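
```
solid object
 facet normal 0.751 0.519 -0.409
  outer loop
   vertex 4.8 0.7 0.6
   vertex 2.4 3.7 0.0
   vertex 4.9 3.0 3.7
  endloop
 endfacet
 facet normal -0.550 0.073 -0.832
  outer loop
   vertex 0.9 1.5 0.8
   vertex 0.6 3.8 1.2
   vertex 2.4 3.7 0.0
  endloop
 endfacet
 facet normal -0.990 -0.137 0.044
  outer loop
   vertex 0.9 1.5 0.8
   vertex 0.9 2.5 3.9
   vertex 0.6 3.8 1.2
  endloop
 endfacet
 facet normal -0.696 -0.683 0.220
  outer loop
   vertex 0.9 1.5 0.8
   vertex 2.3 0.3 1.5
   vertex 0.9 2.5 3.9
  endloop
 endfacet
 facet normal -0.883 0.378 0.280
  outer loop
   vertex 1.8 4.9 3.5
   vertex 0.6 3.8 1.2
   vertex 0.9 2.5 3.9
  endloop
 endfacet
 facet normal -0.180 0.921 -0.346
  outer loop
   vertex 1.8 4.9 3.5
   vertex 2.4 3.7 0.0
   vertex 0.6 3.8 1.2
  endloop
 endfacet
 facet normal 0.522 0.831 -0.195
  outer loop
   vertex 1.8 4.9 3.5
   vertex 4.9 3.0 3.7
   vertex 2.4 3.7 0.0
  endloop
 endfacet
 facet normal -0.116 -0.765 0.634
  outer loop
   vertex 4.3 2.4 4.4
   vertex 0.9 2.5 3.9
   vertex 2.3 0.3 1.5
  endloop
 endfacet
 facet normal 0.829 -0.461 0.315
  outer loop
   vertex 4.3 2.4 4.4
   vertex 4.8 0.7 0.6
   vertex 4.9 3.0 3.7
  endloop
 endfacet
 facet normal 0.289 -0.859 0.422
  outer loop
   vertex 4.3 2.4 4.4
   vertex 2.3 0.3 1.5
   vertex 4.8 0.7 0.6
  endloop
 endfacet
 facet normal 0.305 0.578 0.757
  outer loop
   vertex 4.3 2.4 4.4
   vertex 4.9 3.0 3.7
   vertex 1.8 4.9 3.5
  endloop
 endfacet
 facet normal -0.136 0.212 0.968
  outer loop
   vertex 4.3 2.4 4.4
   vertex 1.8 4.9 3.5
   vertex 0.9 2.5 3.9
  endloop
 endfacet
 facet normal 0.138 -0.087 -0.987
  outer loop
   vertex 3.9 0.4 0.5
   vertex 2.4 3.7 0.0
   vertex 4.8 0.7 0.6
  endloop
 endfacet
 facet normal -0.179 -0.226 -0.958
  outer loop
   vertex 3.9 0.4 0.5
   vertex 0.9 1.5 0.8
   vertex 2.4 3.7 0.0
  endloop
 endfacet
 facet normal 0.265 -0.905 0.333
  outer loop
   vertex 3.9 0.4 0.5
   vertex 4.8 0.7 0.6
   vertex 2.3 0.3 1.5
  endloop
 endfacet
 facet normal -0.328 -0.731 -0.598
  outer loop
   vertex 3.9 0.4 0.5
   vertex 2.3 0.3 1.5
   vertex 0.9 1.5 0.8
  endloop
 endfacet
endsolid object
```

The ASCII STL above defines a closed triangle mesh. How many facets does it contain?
16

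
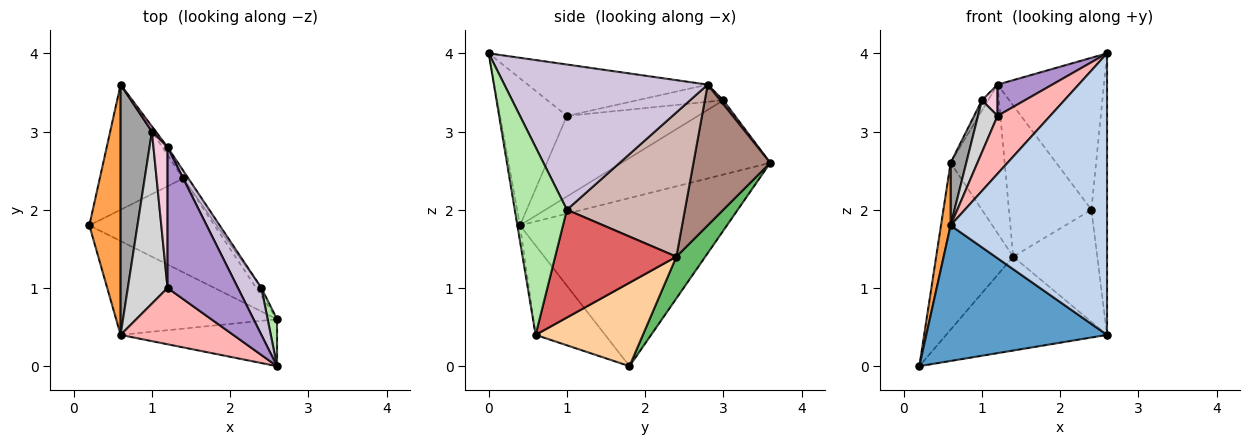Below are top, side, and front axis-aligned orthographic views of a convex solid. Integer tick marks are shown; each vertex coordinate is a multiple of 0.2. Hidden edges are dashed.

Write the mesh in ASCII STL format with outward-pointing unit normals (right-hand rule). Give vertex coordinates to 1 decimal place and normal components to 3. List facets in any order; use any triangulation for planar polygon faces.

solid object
 facet normal -0.302 -0.784 -0.543
  outer loop
   vertex 0.6 0.4 1.8
   vertex 0.2 1.8 0.0
   vertex 2.6 0.6 0.4
  endloop
 endfacet
 facet normal -0.016 -0.986 -0.164
  outer loop
   vertex 0.6 0.4 1.8
   vertex 2.6 0.6 0.4
   vertex 2.6 0.0 4.0
  endloop
 endfacet
 facet normal -0.982 -0.046 0.183
  outer loop
   vertex 0.6 0.4 1.8
   vertex 0.6 3.6 2.6
   vertex 0.2 1.8 0.0
  endloop
 endfacet
 facet normal 0.426 0.640 -0.640
  outer loop
   vertex 1.4 2.4 1.4
   vertex 2.6 0.6 0.4
   vertex 0.2 1.8 0.0
  endloop
 endfacet
 facet normal 0.287 0.766 -0.575
  outer loop
   vertex 1.4 2.4 1.4
   vertex 0.2 1.8 0.0
   vertex 0.6 3.6 2.6
  endloop
 endfacet
 facet normal 0.957 0.287 0.048
  outer loop
   vertex 2.4 1.0 2.0
   vertex 2.6 0.0 4.0
   vertex 2.6 0.6 0.4
  endloop
 endfacet
 facet normal 0.821 0.569 -0.040
  outer loop
   vertex 2.4 1.0 2.0
   vertex 2.6 0.6 0.4
   vertex 1.4 2.4 1.4
  endloop
 endfacet
 facet normal -0.673 -0.530 0.516
  outer loop
   vertex 1.2 1.0 3.2
   vertex 0.6 0.4 1.8
   vertex 2.6 0.0 4.0
  endloop
 endfacet
 facet normal -0.580 -0.177 0.795
  outer loop
   vertex 1.2 2.8 3.6
   vertex 1.2 1.0 3.2
   vertex 2.6 0.0 4.0
  endloop
 endfacet
 facet normal 0.877 0.459 0.142
  outer loop
   vertex 1.2 2.8 3.6
   vertex 2.6 0.0 4.0
   vertex 2.4 1.0 2.0
  endloop
 endfacet
 facet normal 0.817 0.575 -0.030
  outer loop
   vertex 1.2 2.8 3.6
   vertex 1.4 2.4 1.4
   vertex 0.6 3.6 2.6
  endloop
 endfacet
 facet normal 0.819 0.573 -0.030
  outer loop
   vertex 1.2 2.8 3.6
   vertex 2.4 1.0 2.0
   vertex 1.4 2.4 1.4
  endloop
 endfacet
 facet normal 0.408 0.816 0.408
  outer loop
   vertex 1.0 3.0 3.4
   vertex 1.2 2.8 3.6
   vertex 0.6 3.6 2.6
  endloop
 endfacet
 facet normal -0.766 -0.139 0.627
  outer loop
   vertex 1.0 3.0 3.4
   vertex 1.2 1.0 3.2
   vertex 1.2 2.8 3.6
  endloop
 endfacet
 facet normal -0.917 -0.097 0.386
  outer loop
   vertex 1.0 3.0 3.4
   vertex 0.6 3.6 2.6
   vertex 0.6 0.4 1.8
  endloop
 endfacet
 facet normal -0.889 -0.133 0.438
  outer loop
   vertex 1.0 3.0 3.4
   vertex 0.6 0.4 1.8
   vertex 1.2 1.0 3.2
  endloop
 endfacet
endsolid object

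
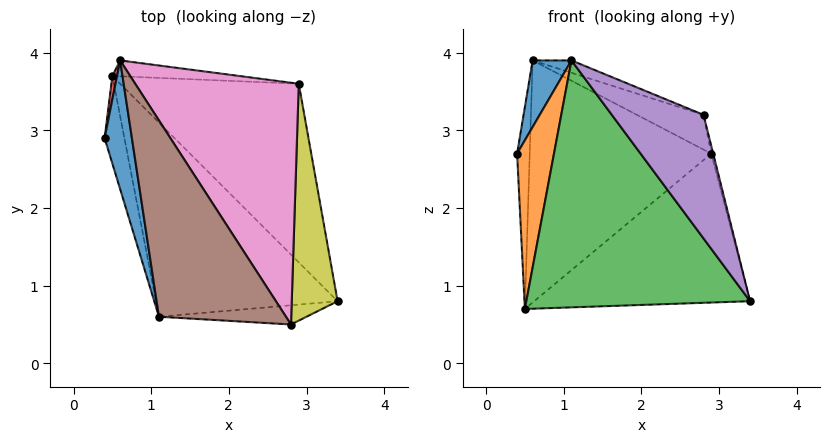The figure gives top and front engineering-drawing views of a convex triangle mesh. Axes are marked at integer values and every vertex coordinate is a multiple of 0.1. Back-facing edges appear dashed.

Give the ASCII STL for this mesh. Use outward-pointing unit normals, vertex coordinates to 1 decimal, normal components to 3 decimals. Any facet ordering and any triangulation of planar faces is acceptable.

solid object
 facet normal -0.950 -0.144 0.278
  outer loop
   vertex 0.6 3.9 3.9
   vertex 0.4 2.9 2.7
   vertex 1.1 0.6 3.9
  endloop
 endfacet
 facet normal -0.905 -0.378 -0.196
  outer loop
   vertex 0.5 3.7 0.7
   vertex 1.1 0.6 3.9
   vertex 0.4 2.9 2.7
  endloop
 endfacet
 facet normal -0.607 -0.624 -0.491
  outer loop
   vertex 0.5 3.7 0.7
   vertex 3.4 0.8 0.8
   vertex 1.1 0.6 3.9
  endloop
 endfacet
 facet normal -0.985 0.173 0.020
  outer loop
   vertex 0.5 3.7 0.7
   vertex 0.4 2.9 2.7
   vertex 0.6 3.9 3.9
  endloop
 endfacet
 facet normal -0.121 -0.981 -0.153
  outer loop
   vertex 2.8 0.5 3.2
   vertex 1.1 0.6 3.9
   vertex 3.4 0.8 0.8
  endloop
 endfacet
 facet normal 0.383 0.058 0.922
  outer loop
   vertex 2.8 0.5 3.2
   vertex 0.6 3.9 3.9
   vertex 1.1 0.6 3.9
  endloop
 endfacet
 facet normal 0.472 0.126 0.873
  outer loop
   vertex 2.9 3.6 2.7
   vertex 0.6 3.9 3.9
   vertex 2.8 0.5 3.2
  endloop
 endfacet
 facet normal 0.096 0.993 -0.065
  outer loop
   vertex 2.9 3.6 2.7
   vertex 0.5 3.7 0.7
   vertex 0.6 3.9 3.9
  endloop
 endfacet
 facet normal 0.970 0.008 0.243
  outer loop
   vertex 2.9 3.6 2.7
   vertex 2.8 0.5 3.2
   vertex 3.4 0.8 0.8
  endloop
 endfacet
 facet normal 0.555 0.533 -0.639
  outer loop
   vertex 2.9 3.6 2.7
   vertex 3.4 0.8 0.8
   vertex 0.5 3.7 0.7
  endloop
 endfacet
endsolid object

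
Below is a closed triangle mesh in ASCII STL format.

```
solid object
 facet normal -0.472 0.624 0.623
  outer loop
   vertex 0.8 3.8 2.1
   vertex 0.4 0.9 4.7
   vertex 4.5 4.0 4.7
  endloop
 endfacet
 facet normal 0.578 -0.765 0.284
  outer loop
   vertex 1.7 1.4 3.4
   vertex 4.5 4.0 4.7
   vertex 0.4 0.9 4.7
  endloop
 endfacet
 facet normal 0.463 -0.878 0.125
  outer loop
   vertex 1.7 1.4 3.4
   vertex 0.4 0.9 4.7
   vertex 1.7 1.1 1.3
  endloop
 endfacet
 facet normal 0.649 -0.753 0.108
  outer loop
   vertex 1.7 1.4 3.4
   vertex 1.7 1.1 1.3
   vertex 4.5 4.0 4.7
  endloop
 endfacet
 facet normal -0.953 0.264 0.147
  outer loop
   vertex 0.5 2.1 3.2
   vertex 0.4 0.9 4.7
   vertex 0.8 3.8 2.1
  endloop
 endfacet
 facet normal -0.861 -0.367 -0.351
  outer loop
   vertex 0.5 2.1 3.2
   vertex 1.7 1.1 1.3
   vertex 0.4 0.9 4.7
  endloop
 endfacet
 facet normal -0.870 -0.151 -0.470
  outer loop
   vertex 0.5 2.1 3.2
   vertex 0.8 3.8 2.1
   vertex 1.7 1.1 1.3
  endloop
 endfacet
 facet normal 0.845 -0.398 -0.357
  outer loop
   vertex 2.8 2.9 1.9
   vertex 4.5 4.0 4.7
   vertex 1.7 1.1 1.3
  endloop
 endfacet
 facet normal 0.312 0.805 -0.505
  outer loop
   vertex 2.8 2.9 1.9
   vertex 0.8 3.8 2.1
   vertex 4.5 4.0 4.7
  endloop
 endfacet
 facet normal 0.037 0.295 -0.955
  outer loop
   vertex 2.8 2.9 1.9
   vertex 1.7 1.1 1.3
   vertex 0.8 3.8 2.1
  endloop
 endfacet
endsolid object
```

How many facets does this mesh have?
10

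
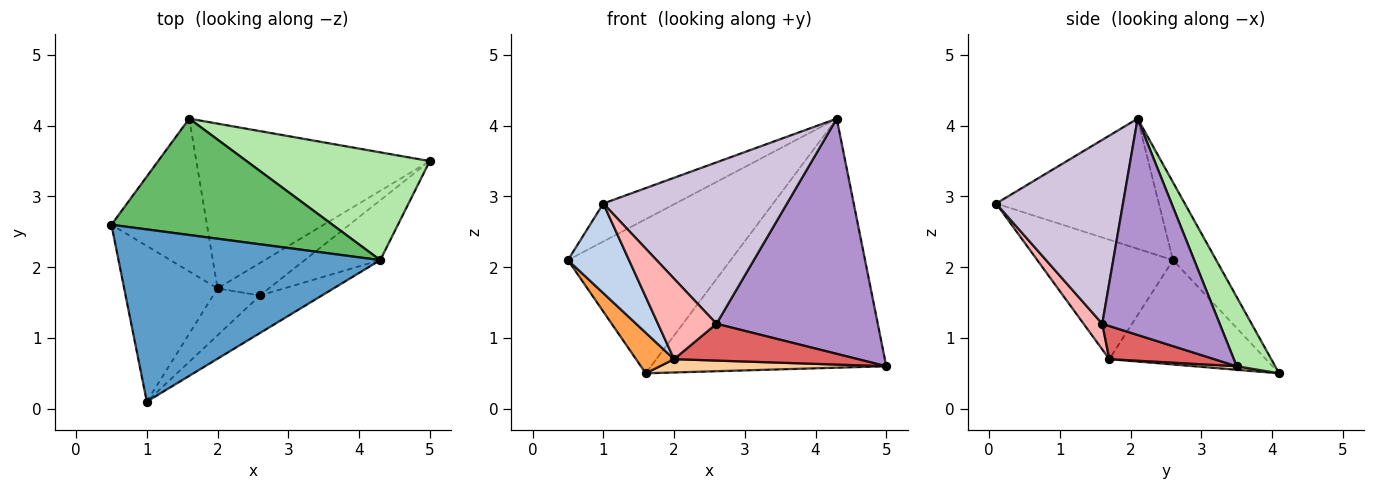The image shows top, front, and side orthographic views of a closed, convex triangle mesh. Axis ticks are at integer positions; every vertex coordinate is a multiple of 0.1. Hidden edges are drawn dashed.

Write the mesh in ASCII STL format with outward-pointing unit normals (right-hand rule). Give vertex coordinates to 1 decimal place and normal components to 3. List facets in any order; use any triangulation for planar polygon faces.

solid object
 facet normal -0.437 0.194 0.878
  outer loop
   vertex 4.3 2.1 4.1
   vertex 0.5 2.6 2.1
   vertex 1.0 0.1 2.9
  endloop
 endfacet
 facet normal -0.742 -0.334 -0.581
  outer loop
   vertex 2.0 1.7 0.7
   vertex 1.0 0.1 2.9
   vertex 0.5 2.6 2.1
  endloop
 endfacet
 facet normal -0.726 -0.176 -0.665
  outer loop
   vertex 1.6 4.1 0.5
   vertex 2.0 1.7 0.7
   vertex 0.5 2.6 2.1
  endloop
 endfacet
 facet normal 0.015 -0.081 -0.997
  outer loop
   vertex 1.6 4.1 0.5
   vertex 5.0 3.5 0.6
   vertex 2.0 1.7 0.7
  endloop
 endfacet
 facet normal -0.207 0.781 0.589
  outer loop
   vertex 1.6 4.1 0.5
   vertex 0.5 2.6 2.1
   vertex 4.3 2.1 4.1
  endloop
 endfacet
 facet normal 0.149 0.908 0.393
  outer loop
   vertex 1.6 4.1 0.5
   vertex 4.3 2.1 4.1
   vertex 5.0 3.5 0.6
  endloop
 endfacet
 facet normal 0.393 -0.689 -0.609
  outer loop
   vertex 2.6 1.6 1.2
   vertex 2.0 1.7 0.7
   vertex 5.0 3.5 0.6
  endloop
 endfacet
 facet normal 0.265 -0.833 -0.485
  outer loop
   vertex 2.6 1.6 1.2
   vertex 1.0 0.1 2.9
   vertex 2.0 1.7 0.7
  endloop
 endfacet
 facet normal 0.577 -0.792 -0.201
  outer loop
   vertex 2.6 1.6 1.2
   vertex 5.0 3.5 0.6
   vertex 4.3 2.1 4.1
  endloop
 endfacet
 facet normal 0.558 -0.808 -0.188
  outer loop
   vertex 2.6 1.6 1.2
   vertex 4.3 2.1 4.1
   vertex 1.0 0.1 2.9
  endloop
 endfacet
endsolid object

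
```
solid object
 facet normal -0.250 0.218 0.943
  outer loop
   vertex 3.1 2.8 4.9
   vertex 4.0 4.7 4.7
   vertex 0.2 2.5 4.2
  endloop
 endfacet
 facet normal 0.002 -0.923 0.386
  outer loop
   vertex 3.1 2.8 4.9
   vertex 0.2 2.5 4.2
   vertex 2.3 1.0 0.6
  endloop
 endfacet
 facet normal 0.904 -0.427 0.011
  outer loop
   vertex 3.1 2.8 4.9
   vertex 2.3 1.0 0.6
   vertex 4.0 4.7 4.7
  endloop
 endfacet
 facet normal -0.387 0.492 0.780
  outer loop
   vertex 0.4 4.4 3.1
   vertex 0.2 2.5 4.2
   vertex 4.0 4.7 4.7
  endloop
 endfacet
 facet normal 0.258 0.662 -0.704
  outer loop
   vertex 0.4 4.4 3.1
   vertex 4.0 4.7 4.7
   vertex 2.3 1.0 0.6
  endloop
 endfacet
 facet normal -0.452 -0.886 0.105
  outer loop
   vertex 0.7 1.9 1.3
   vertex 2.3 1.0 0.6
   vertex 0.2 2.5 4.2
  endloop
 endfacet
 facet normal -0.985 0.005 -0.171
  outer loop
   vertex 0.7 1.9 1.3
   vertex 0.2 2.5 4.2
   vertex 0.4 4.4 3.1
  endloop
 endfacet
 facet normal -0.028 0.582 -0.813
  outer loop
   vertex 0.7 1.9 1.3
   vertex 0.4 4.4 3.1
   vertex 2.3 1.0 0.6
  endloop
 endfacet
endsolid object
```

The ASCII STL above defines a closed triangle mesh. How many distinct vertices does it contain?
6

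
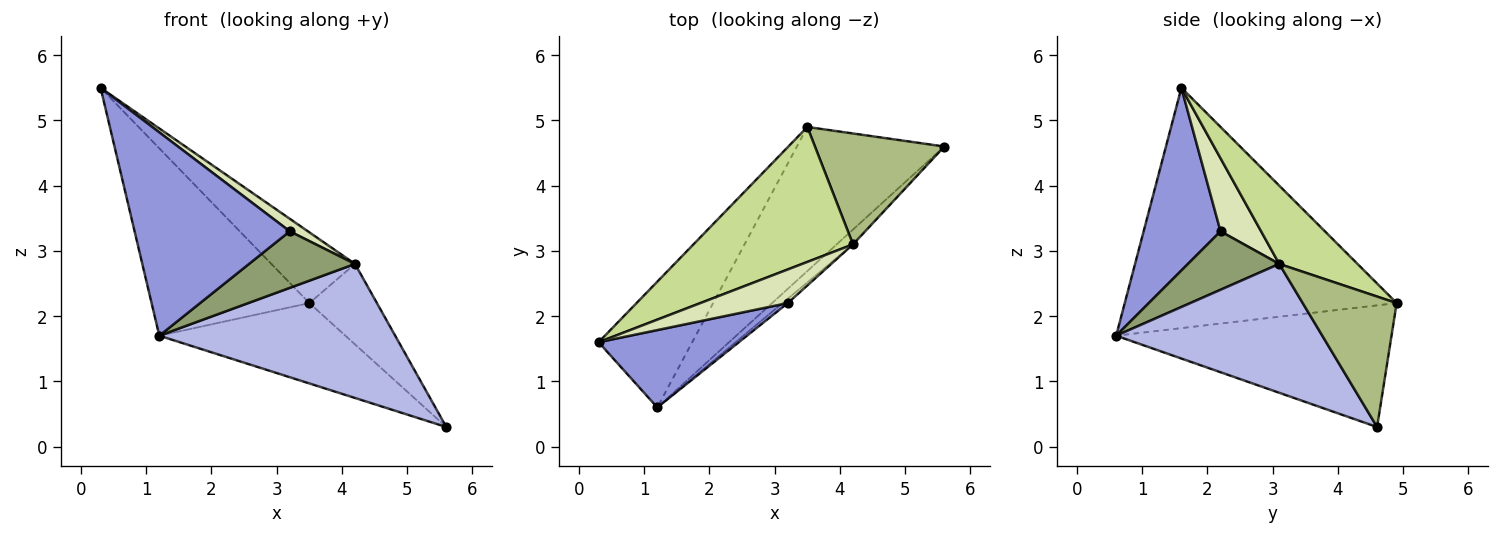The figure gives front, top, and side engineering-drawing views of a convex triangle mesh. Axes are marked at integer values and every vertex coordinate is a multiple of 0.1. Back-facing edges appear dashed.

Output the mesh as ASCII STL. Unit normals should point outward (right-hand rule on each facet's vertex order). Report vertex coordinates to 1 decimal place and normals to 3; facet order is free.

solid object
 facet normal -0.820 0.476 -0.319
  outer loop
   vertex 3.5 4.9 2.2
   vertex 1.2 0.6 1.7
   vertex 0.3 1.6 5.5
  endloop
 endfacet
 facet normal -0.585 0.395 -0.709
  outer loop
   vertex 3.5 4.9 2.2
   vertex 5.6 4.6 0.3
   vertex 1.2 0.6 1.7
  endloop
 endfacet
 facet normal 0.420 -0.848 0.323
  outer loop
   vertex 3.2 2.2 3.3
   vertex 0.3 1.6 5.5
   vertex 1.2 0.6 1.7
  endloop
 endfacet
 facet normal 0.656 -0.750 -0.083
  outer loop
   vertex 4.2 3.1 2.8
   vertex 1.2 0.6 1.7
   vertex 5.6 4.6 0.3
  endloop
 endfacet
 facet normal 0.652 -0.756 -0.058
  outer loop
   vertex 4.2 3.1 2.8
   vertex 3.2 2.2 3.3
   vertex 1.2 0.6 1.7
  endloop
 endfacet
 facet normal 0.632 0.455 0.627
  outer loop
   vertex 4.2 3.1 2.8
   vertex 5.6 4.6 0.3
   vertex 3.5 4.9 2.2
  endloop
 endfacet
 facet normal 0.399 0.426 0.812
  outer loop
   vertex 4.2 3.1 2.8
   vertex 3.5 4.9 2.2
   vertex 0.3 1.6 5.5
  endloop
 endfacet
 facet normal 0.617 -0.275 0.738
  outer loop
   vertex 4.2 3.1 2.8
   vertex 0.3 1.6 5.5
   vertex 3.2 2.2 3.3
  endloop
 endfacet
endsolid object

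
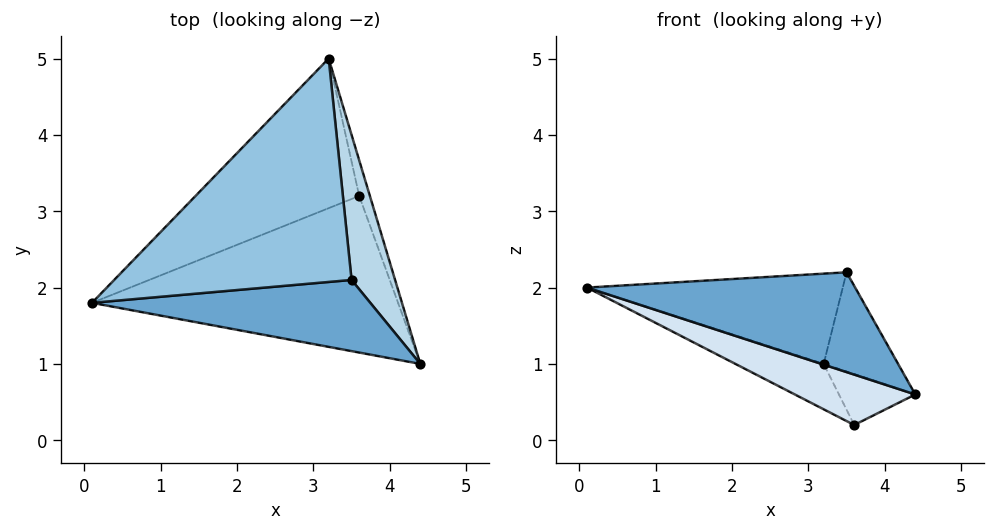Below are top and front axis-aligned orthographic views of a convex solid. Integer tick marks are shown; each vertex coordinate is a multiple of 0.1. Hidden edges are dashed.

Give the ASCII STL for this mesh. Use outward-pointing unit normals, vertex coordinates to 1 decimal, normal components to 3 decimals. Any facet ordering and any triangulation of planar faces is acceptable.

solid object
 facet normal 0.038 -0.813 0.580
  outer loop
   vertex 3.5 2.1 2.2
   vertex 0.1 1.8 2.0
   vertex 4.4 1.0 0.6
  endloop
 endfacet
 facet normal -0.087 0.373 0.924
  outer loop
   vertex 3.5 2.1 2.2
   vertex 3.2 5.0 1.0
   vertex 0.1 1.8 2.0
  endloop
 endfacet
 facet normal 0.907 0.237 0.347
  outer loop
   vertex 3.5 2.1 2.2
   vertex 4.4 1.0 0.6
   vertex 3.2 5.0 1.0
  endloop
 endfacet
 facet normal -0.344 -0.288 -0.894
  outer loop
   vertex 3.6 3.2 0.2
   vertex 4.4 1.0 0.6
   vertex 0.1 1.8 2.0
  endloop
 endfacet
 facet normal -0.520 0.248 -0.818
  outer loop
   vertex 3.6 3.2 0.2
   vertex 0.1 1.8 2.0
   vertex 3.2 5.0 1.0
  endloop
 endfacet
 facet normal 0.930 0.300 -0.210
  outer loop
   vertex 3.6 3.2 0.2
   vertex 3.2 5.0 1.0
   vertex 4.4 1.0 0.6
  endloop
 endfacet
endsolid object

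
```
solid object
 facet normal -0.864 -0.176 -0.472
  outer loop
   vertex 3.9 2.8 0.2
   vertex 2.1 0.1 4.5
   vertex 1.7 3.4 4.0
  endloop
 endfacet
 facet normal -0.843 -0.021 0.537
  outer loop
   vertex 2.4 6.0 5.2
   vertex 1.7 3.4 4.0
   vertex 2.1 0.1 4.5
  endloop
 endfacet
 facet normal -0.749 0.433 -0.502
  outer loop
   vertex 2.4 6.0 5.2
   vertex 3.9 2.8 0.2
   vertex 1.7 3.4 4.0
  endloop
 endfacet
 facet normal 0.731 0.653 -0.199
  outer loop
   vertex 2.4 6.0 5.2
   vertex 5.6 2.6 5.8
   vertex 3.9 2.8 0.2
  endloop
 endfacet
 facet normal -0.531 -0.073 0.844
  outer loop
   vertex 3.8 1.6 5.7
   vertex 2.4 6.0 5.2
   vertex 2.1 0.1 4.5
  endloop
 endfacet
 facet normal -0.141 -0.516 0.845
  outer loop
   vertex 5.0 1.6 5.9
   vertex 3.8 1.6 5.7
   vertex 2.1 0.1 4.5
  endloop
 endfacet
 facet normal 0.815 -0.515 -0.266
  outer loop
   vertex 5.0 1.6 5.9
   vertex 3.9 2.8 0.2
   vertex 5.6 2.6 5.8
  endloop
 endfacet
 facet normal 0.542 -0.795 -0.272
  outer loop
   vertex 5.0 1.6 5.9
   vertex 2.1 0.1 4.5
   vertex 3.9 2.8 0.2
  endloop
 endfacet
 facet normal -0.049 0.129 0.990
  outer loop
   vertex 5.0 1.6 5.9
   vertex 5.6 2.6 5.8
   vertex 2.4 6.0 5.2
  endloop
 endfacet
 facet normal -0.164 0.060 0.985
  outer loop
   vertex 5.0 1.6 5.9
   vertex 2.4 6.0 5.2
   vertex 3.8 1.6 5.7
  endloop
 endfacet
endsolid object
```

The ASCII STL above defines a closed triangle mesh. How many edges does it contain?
15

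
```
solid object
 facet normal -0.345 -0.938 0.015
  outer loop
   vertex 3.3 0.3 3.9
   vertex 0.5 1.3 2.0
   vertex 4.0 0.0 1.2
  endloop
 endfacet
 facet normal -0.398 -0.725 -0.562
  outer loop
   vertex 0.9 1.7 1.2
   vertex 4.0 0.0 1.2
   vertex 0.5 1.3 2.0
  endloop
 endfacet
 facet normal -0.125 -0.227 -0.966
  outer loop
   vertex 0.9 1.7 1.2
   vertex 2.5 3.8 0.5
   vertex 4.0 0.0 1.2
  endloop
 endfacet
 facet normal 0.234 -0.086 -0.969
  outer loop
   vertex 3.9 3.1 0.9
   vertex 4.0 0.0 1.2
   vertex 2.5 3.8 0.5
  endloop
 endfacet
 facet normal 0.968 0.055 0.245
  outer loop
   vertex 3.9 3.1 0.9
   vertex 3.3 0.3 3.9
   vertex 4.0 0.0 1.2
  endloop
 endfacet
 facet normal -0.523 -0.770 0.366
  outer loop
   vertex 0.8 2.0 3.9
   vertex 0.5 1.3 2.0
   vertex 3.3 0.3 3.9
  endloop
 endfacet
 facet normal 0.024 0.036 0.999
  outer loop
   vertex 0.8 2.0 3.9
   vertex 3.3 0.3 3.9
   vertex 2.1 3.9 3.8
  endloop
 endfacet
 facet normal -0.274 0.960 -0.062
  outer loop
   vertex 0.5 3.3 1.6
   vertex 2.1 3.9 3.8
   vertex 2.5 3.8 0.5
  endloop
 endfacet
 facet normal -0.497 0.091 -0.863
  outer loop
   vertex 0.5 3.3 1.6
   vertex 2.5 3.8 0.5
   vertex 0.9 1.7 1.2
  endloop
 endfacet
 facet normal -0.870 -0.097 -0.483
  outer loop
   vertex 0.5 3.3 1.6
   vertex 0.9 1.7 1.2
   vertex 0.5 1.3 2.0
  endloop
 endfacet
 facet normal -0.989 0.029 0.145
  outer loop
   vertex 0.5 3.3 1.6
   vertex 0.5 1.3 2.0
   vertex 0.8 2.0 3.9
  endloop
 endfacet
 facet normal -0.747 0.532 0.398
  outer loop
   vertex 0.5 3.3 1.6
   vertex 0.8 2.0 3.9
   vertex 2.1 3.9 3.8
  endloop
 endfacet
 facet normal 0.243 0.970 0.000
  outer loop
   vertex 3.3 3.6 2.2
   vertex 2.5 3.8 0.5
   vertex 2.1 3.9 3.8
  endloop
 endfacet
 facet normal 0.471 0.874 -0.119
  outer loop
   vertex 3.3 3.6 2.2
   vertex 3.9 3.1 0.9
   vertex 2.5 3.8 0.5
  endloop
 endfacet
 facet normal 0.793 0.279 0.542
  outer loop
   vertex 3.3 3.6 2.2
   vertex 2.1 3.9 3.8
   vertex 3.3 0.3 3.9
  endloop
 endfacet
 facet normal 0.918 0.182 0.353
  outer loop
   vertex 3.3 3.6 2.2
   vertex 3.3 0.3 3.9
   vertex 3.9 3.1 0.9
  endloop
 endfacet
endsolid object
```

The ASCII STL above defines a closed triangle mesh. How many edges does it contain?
24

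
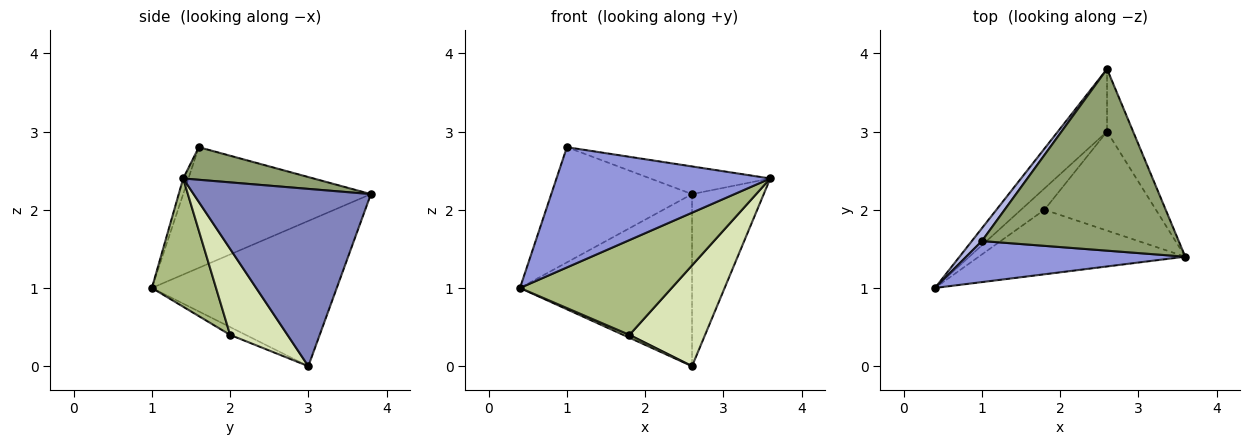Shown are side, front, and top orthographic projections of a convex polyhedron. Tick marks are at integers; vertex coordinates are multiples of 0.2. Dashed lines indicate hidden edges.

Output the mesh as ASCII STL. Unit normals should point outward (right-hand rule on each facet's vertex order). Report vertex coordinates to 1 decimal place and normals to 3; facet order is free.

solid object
 facet normal -0.711 0.661 -0.240
  outer loop
   vertex 2.6 3.0 0.0
   vertex 0.4 1.0 1.0
   vertex 2.6 3.8 2.2
  endloop
 endfacet
 facet normal 0.919 0.371 -0.135
  outer loop
   vertex 2.6 3.0 0.0
   vertex 2.6 3.8 2.2
   vertex 3.6 1.4 2.4
  endloop
 endfacet
 facet normal -0.023 -0.946 0.323
  outer loop
   vertex 1.0 1.6 2.8
   vertex 0.4 1.0 1.0
   vertex 3.6 1.4 2.4
  endloop
 endfacet
 facet normal -0.798 0.599 0.067
  outer loop
   vertex 1.0 1.6 2.8
   vertex 2.6 3.8 2.2
   vertex 0.4 1.0 1.0
  endloop
 endfacet
 facet normal 0.162 0.149 0.976
  outer loop
   vertex 1.0 1.6 2.8
   vertex 3.6 1.4 2.4
   vertex 2.6 3.8 2.2
  endloop
 endfacet
 facet normal 0.330 -0.780 -0.531
  outer loop
   vertex 1.8 2.0 0.4
   vertex 3.6 1.4 2.4
   vertex 0.4 1.0 1.0
  endloop
 endfacet
 facet normal -0.314 -0.125 -0.941
  outer loop
   vertex 1.8 2.0 0.4
   vertex 0.4 1.0 1.0
   vertex 2.6 3.0 0.0
  endloop
 endfacet
 facet normal 0.476 -0.627 -0.616
  outer loop
   vertex 1.8 2.0 0.4
   vertex 2.6 3.0 0.0
   vertex 3.6 1.4 2.4
  endloop
 endfacet
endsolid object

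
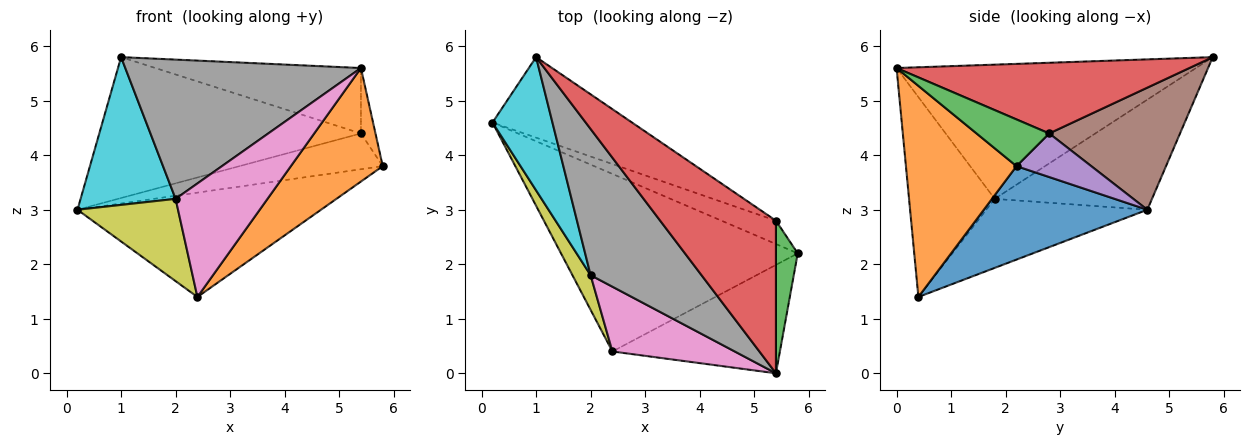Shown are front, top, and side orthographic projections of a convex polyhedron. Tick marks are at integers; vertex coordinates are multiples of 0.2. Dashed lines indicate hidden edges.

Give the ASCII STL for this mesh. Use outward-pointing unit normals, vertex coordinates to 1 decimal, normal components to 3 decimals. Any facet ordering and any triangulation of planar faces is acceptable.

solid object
 facet normal 0.322 0.480 -0.816
  outer loop
   vertex 2.4 0.4 1.4
   vertex 0.2 4.6 3.0
   vertex 5.8 2.2 3.8
  endloop
 endfacet
 facet normal 0.657 -0.546 -0.521
  outer loop
   vertex 5.4 0.0 5.6
   vertex 2.4 0.4 1.4
   vertex 5.8 2.2 3.8
  endloop
 endfacet
 facet normal 0.892 0.178 0.416
  outer loop
   vertex 5.4 2.8 4.4
   vertex 5.4 0.0 5.6
   vertex 5.8 2.2 3.8
  endloop
 endfacet
 facet normal 0.489 0.344 0.802
  outer loop
   vertex 5.4 2.8 4.4
   vertex 1.0 5.8 5.8
   vertex 5.4 0.0 5.6
  endloop
 endfacet
 facet normal 0.400 0.768 -0.501
  outer loop
   vertex 5.4 2.8 4.4
   vertex 5.8 2.2 3.8
   vertex 0.2 4.6 3.0
  endloop
 endfacet
 facet normal 0.398 0.796 -0.455
  outer loop
   vertex 5.4 2.8 4.4
   vertex 0.2 4.6 3.0
   vertex 1.0 5.8 5.8
  endloop
 endfacet
 facet normal -0.629 -0.675 0.385
  outer loop
   vertex 2.0 1.8 3.2
   vertex 2.4 0.4 1.4
   vertex 5.4 0.0 5.6
  endloop
 endfacet
 facet normal -0.659 -0.519 0.545
  outer loop
   vertex 2.0 1.8 3.2
   vertex 5.4 0.0 5.6
   vertex 1.0 5.8 5.8
  endloop
 endfacet
 facet normal -0.828 -0.517 0.218
  outer loop
   vertex 2.0 1.8 3.2
   vertex 0.2 4.6 3.0
   vertex 2.4 0.4 1.4
  endloop
 endfacet
 facet normal -0.776 -0.469 0.422
  outer loop
   vertex 2.0 1.8 3.2
   vertex 1.0 5.8 5.8
   vertex 0.2 4.6 3.0
  endloop
 endfacet
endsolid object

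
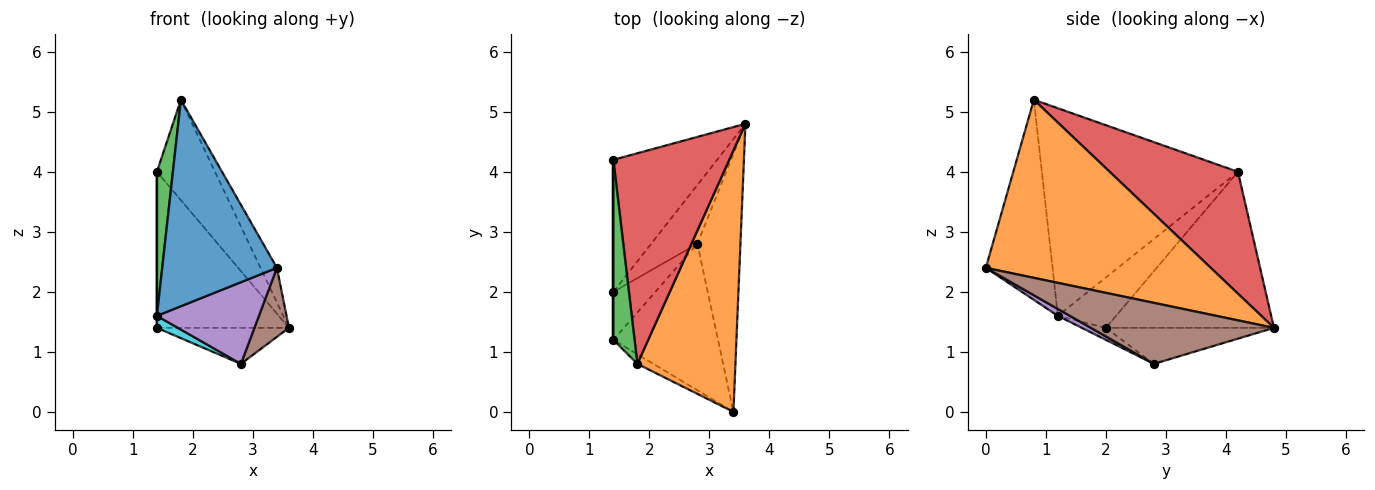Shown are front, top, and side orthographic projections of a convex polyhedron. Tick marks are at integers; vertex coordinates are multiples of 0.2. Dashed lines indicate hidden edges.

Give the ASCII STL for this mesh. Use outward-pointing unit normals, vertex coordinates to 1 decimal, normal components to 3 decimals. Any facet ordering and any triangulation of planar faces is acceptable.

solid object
 facet normal -0.502 -0.864 -0.040
  outer loop
   vertex 1.8 0.8 5.2
   vertex 1.4 1.2 1.6
   vertex 3.4 0.0 2.4
  endloop
 endfacet
 facet normal 0.874 0.064 0.481
  outer loop
   vertex 1.8 0.8 5.2
   vertex 3.4 0.0 2.4
   vertex 3.6 4.8 1.4
  endloop
 endfacet
 facet normal -0.992 -0.081 0.101
  outer loop
   vertex 1.4 4.2 4.0
   vertex 1.4 1.2 1.6
   vertex 1.8 0.8 5.2
  endloop
 endfacet
 facet normal 0.689 0.312 0.655
  outer loop
   vertex 1.4 4.2 4.0
   vertex 1.8 0.8 5.2
   vertex 3.6 4.8 1.4
  endloop
 endfacet
 facet normal 0.057 -0.486 -0.872
  outer loop
   vertex 2.8 2.8 0.8
   vertex 3.4 0.0 2.4
   vertex 1.4 1.2 1.6
  endloop
 endfacet
 facet normal 0.808 -0.152 -0.569
  outer loop
   vertex 2.8 2.8 0.8
   vertex 3.6 4.8 1.4
   vertex 3.4 0.0 2.4
  endloop
 endfacet
 facet normal -0.697 0.548 -0.463
  outer loop
   vertex 1.4 2.0 1.4
   vertex 1.4 4.2 4.0
   vertex 3.6 4.8 1.4
  endloop
 endfacet
 facet normal -0.553 0.434 -0.711
  outer loop
   vertex 1.4 2.0 1.4
   vertex 3.6 4.8 1.4
   vertex 2.8 2.8 0.8
  endloop
 endfacet
 facet normal -1.000 0.000 0.000
  outer loop
   vertex 1.4 2.0 1.4
   vertex 1.4 1.2 1.6
   vertex 1.4 4.2 4.0
  endloop
 endfacet
 facet normal -0.267 -0.234 -0.935
  outer loop
   vertex 1.4 2.0 1.4
   vertex 2.8 2.8 0.8
   vertex 1.4 1.2 1.6
  endloop
 endfacet
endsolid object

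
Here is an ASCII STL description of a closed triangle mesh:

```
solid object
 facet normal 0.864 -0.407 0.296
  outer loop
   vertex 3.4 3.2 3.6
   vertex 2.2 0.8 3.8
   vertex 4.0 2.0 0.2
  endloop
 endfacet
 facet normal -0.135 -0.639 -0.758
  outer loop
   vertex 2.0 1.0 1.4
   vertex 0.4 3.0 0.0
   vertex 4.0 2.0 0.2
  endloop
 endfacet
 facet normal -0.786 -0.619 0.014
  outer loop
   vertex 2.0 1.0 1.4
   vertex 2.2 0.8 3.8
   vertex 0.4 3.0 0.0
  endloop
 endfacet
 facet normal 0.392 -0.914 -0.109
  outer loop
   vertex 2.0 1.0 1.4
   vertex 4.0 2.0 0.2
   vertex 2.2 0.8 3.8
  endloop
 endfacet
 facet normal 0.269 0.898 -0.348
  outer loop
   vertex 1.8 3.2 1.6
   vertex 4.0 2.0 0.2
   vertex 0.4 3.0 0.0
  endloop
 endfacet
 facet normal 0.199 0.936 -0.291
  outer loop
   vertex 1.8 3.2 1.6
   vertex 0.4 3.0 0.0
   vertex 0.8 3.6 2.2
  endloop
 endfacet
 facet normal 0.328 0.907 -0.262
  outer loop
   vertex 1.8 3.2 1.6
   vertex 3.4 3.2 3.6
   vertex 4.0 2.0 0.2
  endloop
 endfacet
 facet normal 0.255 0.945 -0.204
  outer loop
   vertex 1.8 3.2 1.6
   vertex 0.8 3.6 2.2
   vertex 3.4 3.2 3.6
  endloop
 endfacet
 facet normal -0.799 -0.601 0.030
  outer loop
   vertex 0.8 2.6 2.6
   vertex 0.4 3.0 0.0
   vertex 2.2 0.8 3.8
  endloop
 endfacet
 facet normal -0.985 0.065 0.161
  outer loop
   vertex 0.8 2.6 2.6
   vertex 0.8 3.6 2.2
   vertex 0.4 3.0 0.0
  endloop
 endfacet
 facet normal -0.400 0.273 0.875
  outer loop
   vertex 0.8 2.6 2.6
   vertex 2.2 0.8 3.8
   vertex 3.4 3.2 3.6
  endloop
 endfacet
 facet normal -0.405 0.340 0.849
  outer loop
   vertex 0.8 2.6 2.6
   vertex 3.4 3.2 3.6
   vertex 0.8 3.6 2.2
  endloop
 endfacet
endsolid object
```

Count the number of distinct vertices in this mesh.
8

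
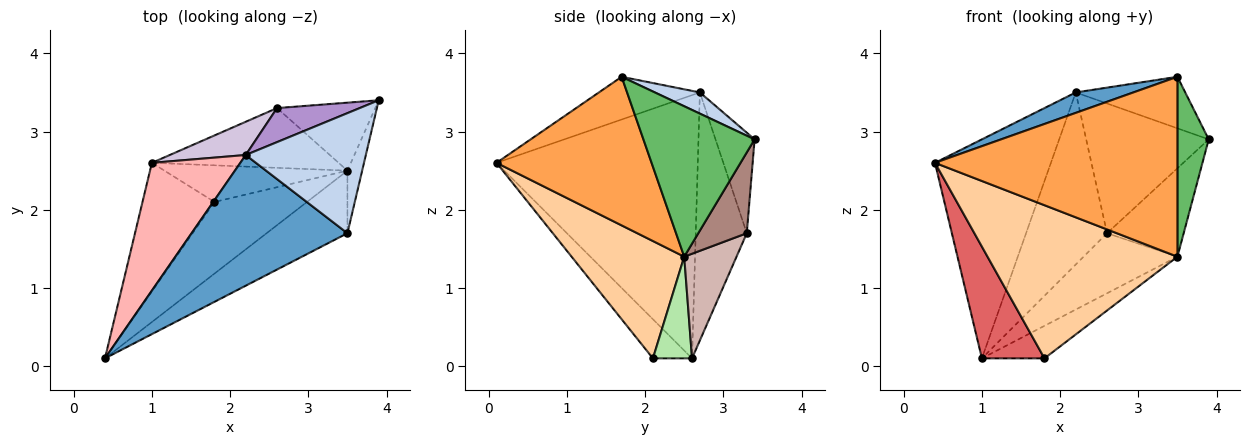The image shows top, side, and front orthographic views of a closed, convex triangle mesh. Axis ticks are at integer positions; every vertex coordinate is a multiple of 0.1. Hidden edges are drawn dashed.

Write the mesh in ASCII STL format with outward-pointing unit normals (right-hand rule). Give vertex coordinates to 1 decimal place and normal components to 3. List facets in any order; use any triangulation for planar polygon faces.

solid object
 facet normal -0.261 -0.149 0.954
  outer loop
   vertex 2.2 2.7 3.5
   vertex 0.4 0.1 2.6
   vertex 3.5 1.7 3.7
  endloop
 endfacet
 facet normal 0.160 0.389 0.907
  outer loop
   vertex 2.2 2.7 3.5
   vertex 3.5 1.7 3.7
   vertex 3.9 3.4 2.9
  endloop
 endfacet
 facet normal 0.517 -0.808 -0.281
  outer loop
   vertex 3.5 2.5 1.4
   vertex 3.5 1.7 3.7
   vertex 0.4 0.1 2.6
  endloop
 endfacet
 facet normal 0.473 -0.798 -0.373
  outer loop
   vertex 3.5 2.5 1.4
   vertex 0.4 0.1 2.6
   vertex 1.8 2.1 0.1
  endloop
 endfacet
 facet normal 0.958 -0.270 -0.094
  outer loop
   vertex 3.5 2.5 1.4
   vertex 3.9 3.4 2.9
   vertex 3.5 1.7 3.7
  endloop
 endfacet
 facet normal 0.383 0.614 -0.690
  outer loop
   vertex 1.0 2.6 0.1
   vertex 3.5 2.5 1.4
   vertex 1.8 2.1 0.1
  endloop
 endfacet
 facet normal -0.379 -0.607 -0.698
  outer loop
   vertex 1.0 2.6 0.1
   vertex 1.8 2.1 0.1
   vertex 0.4 0.1 2.6
  endloop
 endfacet
 facet normal -0.832 0.479 0.280
  outer loop
   vertex 1.0 2.6 0.1
   vertex 0.4 0.1 2.6
   vertex 2.2 2.7 3.5
  endloop
 endfacet
 facet normal -0.295 0.924 0.243
  outer loop
   vertex 2.6 3.3 1.7
   vertex 2.2 2.7 3.5
   vertex 3.9 3.4 2.9
  endloop
 endfacet
 facet normal -0.526 0.835 0.161
  outer loop
   vertex 2.6 3.3 1.7
   vertex 1.0 2.6 0.1
   vertex 2.2 2.7 3.5
  endloop
 endfacet
 facet normal 0.448 0.709 -0.545
  outer loop
   vertex 2.6 3.3 1.7
   vertex 3.9 3.4 2.9
   vertex 3.5 2.5 1.4
  endloop
 endfacet
 facet normal 0.367 0.659 -0.656
  outer loop
   vertex 2.6 3.3 1.7
   vertex 3.5 2.5 1.4
   vertex 1.0 2.6 0.1
  endloop
 endfacet
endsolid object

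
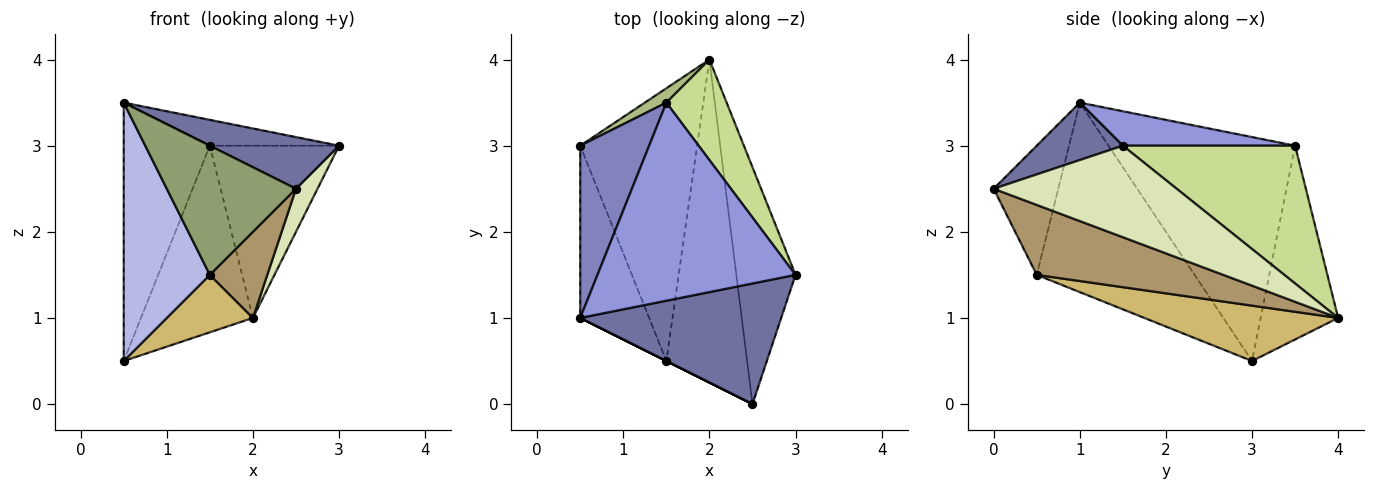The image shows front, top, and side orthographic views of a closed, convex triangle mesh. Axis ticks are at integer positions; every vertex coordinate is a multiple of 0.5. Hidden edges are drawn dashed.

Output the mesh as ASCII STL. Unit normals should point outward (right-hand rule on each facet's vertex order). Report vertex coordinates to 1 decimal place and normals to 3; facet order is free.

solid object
 facet normal 0.254 -0.381 0.889
  outer loop
   vertex 2.5 0.0 2.5
   vertex 3.0 1.5 3.0
   vertex 0.5 1.0 3.5
  endloop
 endfacet
 facet normal -0.874 0.404 0.269
  outer loop
   vertex 1.5 3.5 3.0
   vertex 0.5 3.0 0.5
   vertex 0.5 1.0 3.5
  endloop
 endfacet
 facet normal 0.170 0.127 0.977
  outer loop
   vertex 1.5 3.5 3.0
   vertex 0.5 1.0 3.5
   vertex 3.0 1.5 3.0
  endloop
 endfacet
 facet normal -0.836 -0.456 -0.304
  outer loop
   vertex 1.5 0.5 1.5
   vertex 0.5 1.0 3.5
   vertex 0.5 3.0 0.5
  endloop
 endfacet
 facet normal -0.447 -0.894 0.000
  outer loop
   vertex 1.5 0.5 1.5
   vertex 2.5 0.0 2.5
   vertex 0.5 1.0 3.5
  endloop
 endfacet
 facet normal -0.568 0.821 0.063
  outer loop
   vertex 2.0 4.0 1.0
   vertex 0.5 3.0 0.5
   vertex 1.5 3.5 3.0
  endloop
 endfacet
 facet normal 0.755 0.566 0.330
  outer loop
   vertex 2.0 4.0 1.0
   vertex 1.5 3.5 3.0
   vertex 3.0 1.5 3.0
  endloop
 endfacet
 facet normal 0.836 -0.098 -0.541
  outer loop
   vertex 2.0 4.0 1.0
   vertex 3.0 1.5 3.0
   vertex 2.5 0.0 2.5
  endloop
 endfacet
 facet normal 0.642 -0.198 -0.741
  outer loop
   vertex 2.0 4.0 1.0
   vertex 2.5 0.0 2.5
   vertex 1.5 0.5 1.5
  endloop
 endfacet
 facet normal 0.421 -0.187 -0.888
  outer loop
   vertex 2.0 4.0 1.0
   vertex 1.5 0.5 1.5
   vertex 0.5 3.0 0.5
  endloop
 endfacet
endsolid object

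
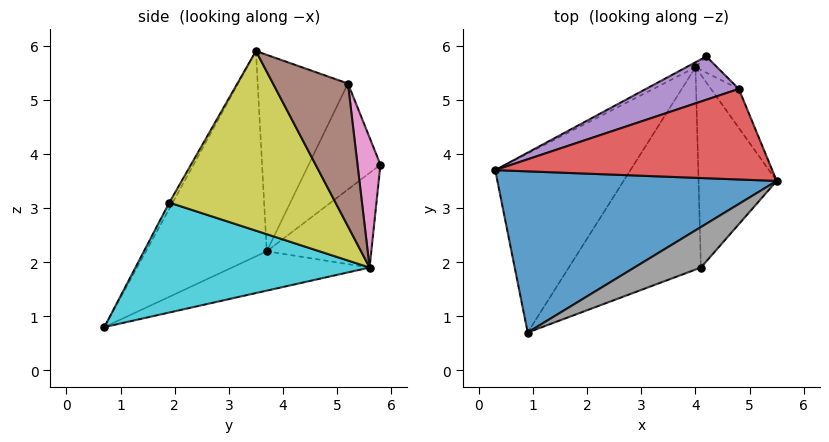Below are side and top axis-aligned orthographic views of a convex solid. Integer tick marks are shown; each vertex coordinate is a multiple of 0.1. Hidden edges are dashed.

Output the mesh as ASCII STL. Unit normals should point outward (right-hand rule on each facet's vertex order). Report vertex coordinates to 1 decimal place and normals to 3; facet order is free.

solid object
 facet normal -0.531 -0.443 0.722
  outer loop
   vertex 0.9 0.7 0.8
   vertex 5.5 3.5 5.9
   vertex 0.3 3.7 2.2
  endloop
 endfacet
 facet normal -0.260 0.365 -0.894
  outer loop
   vertex 4.0 5.6 1.9
   vertex 0.9 0.7 0.8
   vertex 0.3 3.7 2.2
  endloop
 endfacet
 facet normal -0.459 0.887 -0.045
  outer loop
   vertex 4.0 5.6 1.9
   vertex 0.3 3.7 2.2
   vertex 4.2 5.8 3.8
  endloop
 endfacet
 facet normal -0.578 0.050 0.815
  outer loop
   vertex 4.8 5.2 5.3
   vertex 0.3 3.7 2.2
   vertex 5.5 3.5 5.9
  endloop
 endfacet
 facet normal -0.561 0.667 0.491
  outer loop
   vertex 4.8 5.2 5.3
   vertex 4.2 5.8 3.8
   vertex 0.3 3.7 2.2
  endloop
 endfacet
 facet normal 0.930 0.319 -0.181
  outer loop
   vertex 4.8 5.2 5.3
   vertex 5.5 3.5 5.9
   vertex 4.0 5.6 1.9
  endloop
 endfacet
 facet normal 0.855 0.499 -0.142
  outer loop
   vertex 4.8 5.2 5.3
   vertex 4.0 5.6 1.9
   vertex 4.2 5.8 3.8
  endloop
 endfacet
 facet normal -0.048 -0.857 0.513
  outer loop
   vertex 4.1 1.9 3.1
   vertex 5.5 3.5 5.9
   vertex 0.9 0.7 0.8
  endloop
 endfacet
 facet normal 0.912 -0.104 -0.397
  outer loop
   vertex 4.1 1.9 3.1
   vertex 4.0 5.6 1.9
   vertex 5.5 3.5 5.9
  endloop
 endfacet
 facet normal 0.623 -0.226 -0.749
  outer loop
   vertex 4.1 1.9 3.1
   vertex 0.9 0.7 0.8
   vertex 4.0 5.6 1.9
  endloop
 endfacet
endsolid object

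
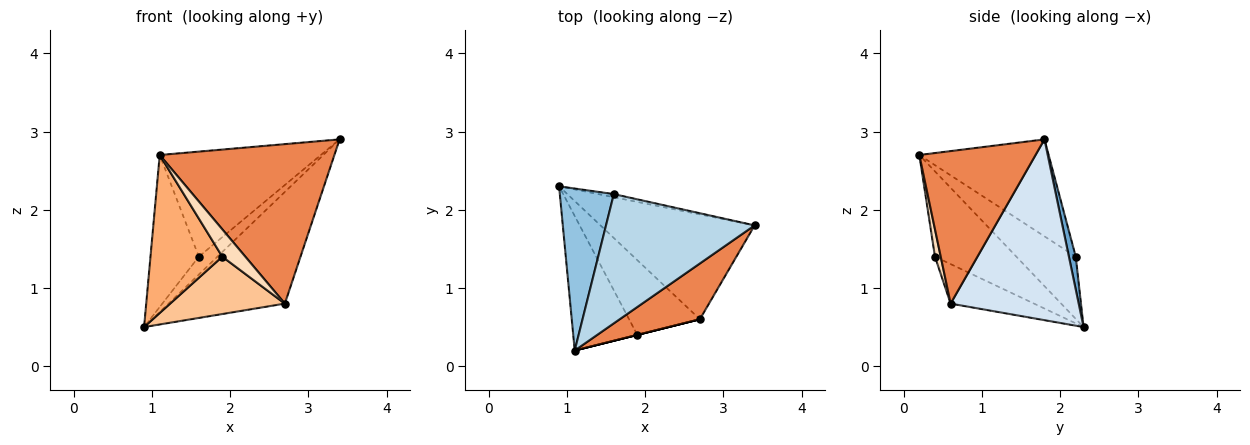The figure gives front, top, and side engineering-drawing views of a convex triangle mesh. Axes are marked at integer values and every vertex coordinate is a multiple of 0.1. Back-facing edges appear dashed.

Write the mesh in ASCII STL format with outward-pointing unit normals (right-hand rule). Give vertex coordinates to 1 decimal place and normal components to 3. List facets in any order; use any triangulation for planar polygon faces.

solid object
 facet normal 0.341 0.926 -0.162
  outer loop
   vertex 1.6 2.2 1.4
   vertex 3.4 1.8 2.9
   vertex 0.9 2.3 0.5
  endloop
 endfacet
 facet normal -0.643 0.524 0.558
  outer loop
   vertex 1.6 2.2 1.4
   vertex 0.9 2.3 0.5
   vertex 1.1 0.2 2.7
  endloop
 endfacet
 facet normal -0.452 0.563 0.692
  outer loop
   vertex 1.6 2.2 1.4
   vertex 1.1 0.2 2.7
   vertex 3.4 1.8 2.9
  endloop
 endfacet
 facet normal 0.626 0.569 -0.534
  outer loop
   vertex 2.7 0.6 0.8
   vertex 0.9 2.3 0.5
   vertex 3.4 1.8 2.9
  endloop
 endfacet
 facet normal 0.532 -0.799 0.280
  outer loop
   vertex 2.7 0.6 0.8
   vertex 3.4 1.8 2.9
   vertex 1.1 0.2 2.7
  endloop
 endfacet
 facet normal -0.653 -0.576 -0.491
  outer loop
   vertex 1.9 0.4 1.4
   vertex 1.1 0.2 2.7
   vertex 0.9 2.3 0.5
  endloop
 endfacet
 facet normal -0.405 -0.557 -0.725
  outer loop
   vertex 1.9 0.4 1.4
   vertex 0.9 2.3 0.5
   vertex 2.7 0.6 0.8
  endloop
 endfacet
 facet normal 0.243 -0.970 0.000
  outer loop
   vertex 1.9 0.4 1.4
   vertex 2.7 0.6 0.8
   vertex 1.1 0.2 2.7
  endloop
 endfacet
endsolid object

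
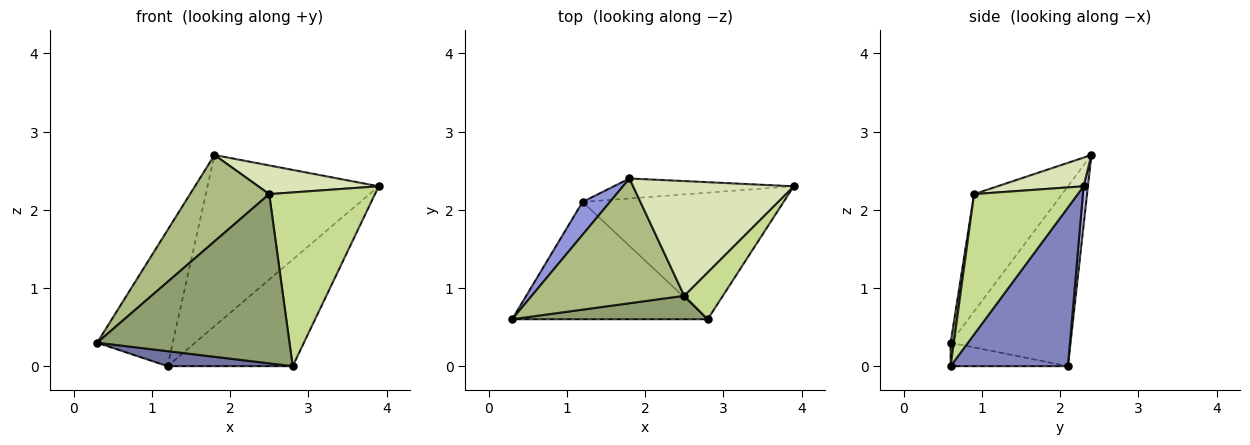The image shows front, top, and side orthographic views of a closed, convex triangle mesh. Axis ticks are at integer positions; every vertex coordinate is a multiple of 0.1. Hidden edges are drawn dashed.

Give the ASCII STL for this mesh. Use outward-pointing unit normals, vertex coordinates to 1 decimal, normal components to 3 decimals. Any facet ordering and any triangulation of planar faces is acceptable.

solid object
 facet normal -0.118 -0.126 -0.985
  outer loop
   vertex 1.2 2.1 0.0
   vertex 2.8 0.6 0.0
   vertex 0.3 0.6 0.3
  endloop
 endfacet
 facet normal 0.517 0.551 -0.655
  outer loop
   vertex 1.2 2.1 0.0
   vertex 3.9 2.3 2.3
   vertex 2.8 0.6 0.0
  endloop
 endfacet
 facet normal -0.839 0.529 0.128
  outer loop
   vertex 1.2 2.1 0.0
   vertex 0.3 0.6 0.3
   vertex 1.8 2.4 2.7
  endloop
 endfacet
 facet normal 0.025 0.993 -0.116
  outer loop
   vertex 1.2 2.1 0.0
   vertex 1.8 2.4 2.7
   vertex 3.9 2.3 2.3
  endloop
 endfacet
 facet normal 0.016 -0.990 0.137
  outer loop
   vertex 2.5 0.9 2.2
   vertex 0.3 0.6 0.3
   vertex 2.8 0.6 0.0
  endloop
 endfacet
 facet normal -0.535 -0.481 0.695
  outer loop
   vertex 2.5 0.9 2.2
   vertex 1.8 2.4 2.7
   vertex 0.3 0.6 0.3
  endloop
 endfacet
 facet normal 0.688 -0.701 0.189
  outer loop
   vertex 2.5 0.9 2.2
   vertex 2.8 0.6 0.0
   vertex 3.9 2.3 2.3
  endloop
 endfacet
 facet normal 0.171 -0.239 0.956
  outer loop
   vertex 2.5 0.9 2.2
   vertex 3.9 2.3 2.3
   vertex 1.8 2.4 2.7
  endloop
 endfacet
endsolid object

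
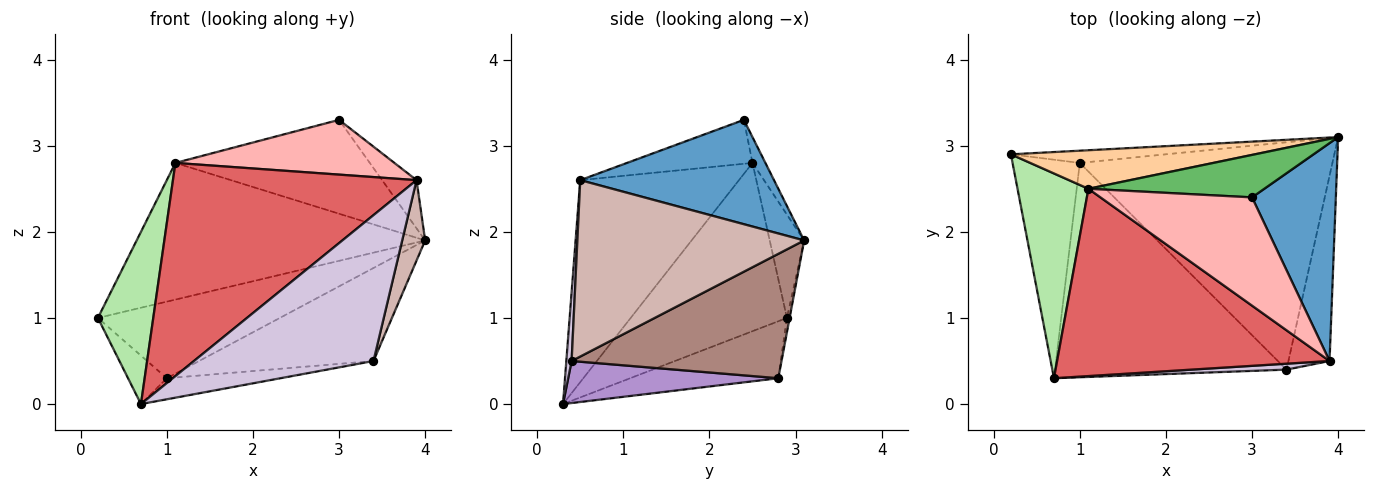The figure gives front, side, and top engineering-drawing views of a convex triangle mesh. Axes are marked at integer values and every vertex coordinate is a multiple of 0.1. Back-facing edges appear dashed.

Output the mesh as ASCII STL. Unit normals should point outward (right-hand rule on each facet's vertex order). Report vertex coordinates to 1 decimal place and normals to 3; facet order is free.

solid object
 facet normal 0.772 0.137 0.620
  outer loop
   vertex 3.9 0.5 2.6
   vertex 4.0 3.1 1.9
   vertex 3.0 2.4 3.3
  endloop
 endfacet
 facet normal -0.015 0.987 -0.158
  outer loop
   vertex 1.0 2.8 0.3
   vertex 0.2 2.9 1.0
   vertex 4.0 3.1 1.9
  endloop
 endfacet
 facet normal -0.637 0.167 -0.752
  outer loop
   vertex 1.0 2.8 0.3
   vertex 0.7 0.3 0.0
   vertex 0.2 2.9 1.0
  endloop
 endfacet
 facet normal -0.114 0.956 0.270
  outer loop
   vertex 1.1 2.5 2.8
   vertex 4.0 3.1 1.9
   vertex 0.2 2.9 1.0
  endloop
 endfacet
 facet normal -0.060 0.909 0.412
  outer loop
   vertex 1.1 2.5 2.8
   vertex 3.0 2.4 3.3
   vertex 4.0 3.1 1.9
  endloop
 endfacet
 facet normal -0.876 -0.310 0.369
  outer loop
   vertex 1.1 2.5 2.8
   vertex 0.2 2.9 1.0
   vertex 0.7 0.3 0.0
  endloop
 endfacet
 facet normal -0.440 -0.675 0.593
  outer loop
   vertex 1.1 2.5 2.8
   vertex 0.7 0.3 0.0
   vertex 3.9 0.5 2.6
  endloop
 endfacet
 facet normal -0.250 -0.437 0.864
  outer loop
   vertex 1.1 2.5 2.8
   vertex 3.9 0.5 2.6
   vertex 3.0 2.4 3.3
  endloop
 endfacet
 facet normal 0.178 0.096 -0.979
  outer loop
   vertex 3.4 0.4 0.5
   vertex 0.7 0.3 0.0
   vertex 1.0 2.8 0.3
  endloop
 endfacet
 facet normal 0.029 -0.999 0.041
  outer loop
   vertex 3.4 0.4 0.5
   vertex 3.9 0.5 2.6
   vertex 0.7 0.3 0.0
  endloop
 endfacet
 facet normal 0.415 0.345 -0.842
  outer loop
   vertex 3.4 0.4 0.5
   vertex 1.0 2.8 0.3
   vertex 4.0 3.1 1.9
  endloop
 endfacet
 facet normal 0.969 -0.098 -0.226
  outer loop
   vertex 3.4 0.4 0.5
   vertex 4.0 3.1 1.9
   vertex 3.9 0.5 2.6
  endloop
 endfacet
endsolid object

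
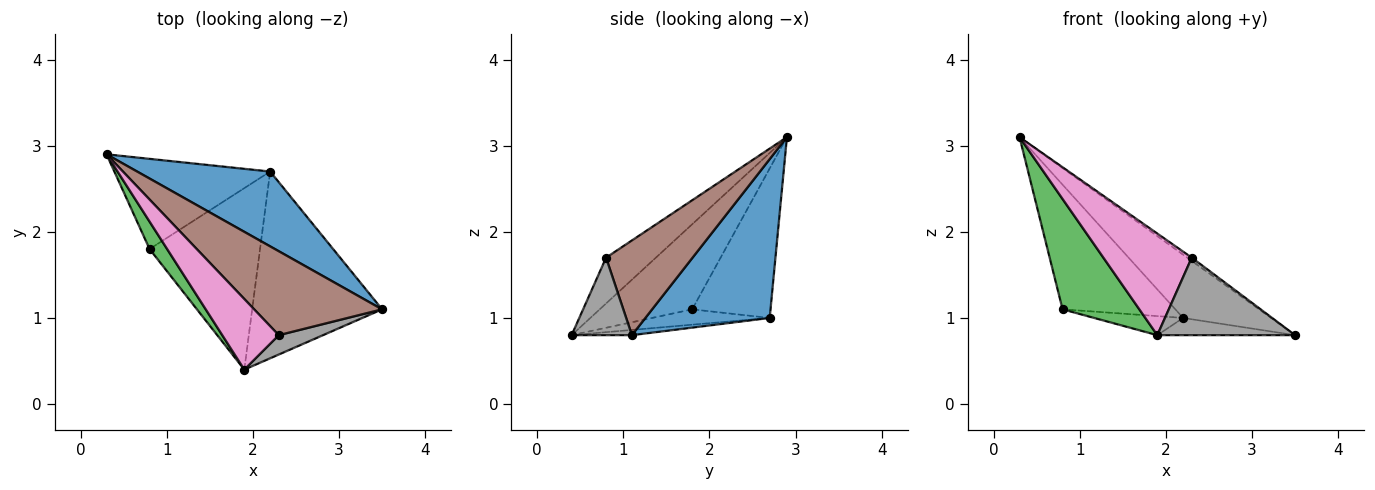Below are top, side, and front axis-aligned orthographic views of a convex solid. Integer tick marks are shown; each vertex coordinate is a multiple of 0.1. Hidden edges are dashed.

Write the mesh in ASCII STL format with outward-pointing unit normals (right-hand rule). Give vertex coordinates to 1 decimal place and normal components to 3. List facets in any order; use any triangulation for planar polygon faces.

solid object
 facet normal 0.674 0.477 0.564
  outer loop
   vertex 2.2 2.7 1.0
   vertex 0.3 2.9 3.1
   vertex 3.5 1.1 0.8
  endloop
 endfacet
 facet normal -0.040 0.092 -0.995
  outer loop
   vertex 2.2 2.7 1.0
   vertex 3.5 1.1 0.8
   vertex 1.9 0.4 0.8
  endloop
 endfacet
 facet normal -0.760 -0.631 0.157
  outer loop
   vertex 0.8 1.8 1.1
   vertex 1.9 0.4 0.8
   vertex 0.3 2.9 3.1
  endloop
 endfacet
 facet normal -0.490 0.706 -0.511
  outer loop
   vertex 0.8 1.8 1.1
   vertex 0.3 2.9 3.1
   vertex 2.2 2.7 1.0
  endloop
 endfacet
 facet normal -0.137 0.104 -0.985
  outer loop
   vertex 0.8 1.8 1.1
   vertex 2.2 2.7 1.0
   vertex 1.9 0.4 0.8
  endloop
 endfacet
 facet normal 0.595 0.031 0.803
  outer loop
   vertex 2.3 0.8 1.7
   vertex 3.5 1.1 0.8
   vertex 0.3 2.9 3.1
  endloop
 endfacet
 facet normal -0.420 -0.745 0.518
  outer loop
   vertex 2.3 0.8 1.7
   vertex 0.3 2.9 3.1
   vertex 1.9 0.4 0.8
  endloop
 endfacet
 facet normal 0.391 -0.893 0.223
  outer loop
   vertex 2.3 0.8 1.7
   vertex 1.9 0.4 0.8
   vertex 3.5 1.1 0.8
  endloop
 endfacet
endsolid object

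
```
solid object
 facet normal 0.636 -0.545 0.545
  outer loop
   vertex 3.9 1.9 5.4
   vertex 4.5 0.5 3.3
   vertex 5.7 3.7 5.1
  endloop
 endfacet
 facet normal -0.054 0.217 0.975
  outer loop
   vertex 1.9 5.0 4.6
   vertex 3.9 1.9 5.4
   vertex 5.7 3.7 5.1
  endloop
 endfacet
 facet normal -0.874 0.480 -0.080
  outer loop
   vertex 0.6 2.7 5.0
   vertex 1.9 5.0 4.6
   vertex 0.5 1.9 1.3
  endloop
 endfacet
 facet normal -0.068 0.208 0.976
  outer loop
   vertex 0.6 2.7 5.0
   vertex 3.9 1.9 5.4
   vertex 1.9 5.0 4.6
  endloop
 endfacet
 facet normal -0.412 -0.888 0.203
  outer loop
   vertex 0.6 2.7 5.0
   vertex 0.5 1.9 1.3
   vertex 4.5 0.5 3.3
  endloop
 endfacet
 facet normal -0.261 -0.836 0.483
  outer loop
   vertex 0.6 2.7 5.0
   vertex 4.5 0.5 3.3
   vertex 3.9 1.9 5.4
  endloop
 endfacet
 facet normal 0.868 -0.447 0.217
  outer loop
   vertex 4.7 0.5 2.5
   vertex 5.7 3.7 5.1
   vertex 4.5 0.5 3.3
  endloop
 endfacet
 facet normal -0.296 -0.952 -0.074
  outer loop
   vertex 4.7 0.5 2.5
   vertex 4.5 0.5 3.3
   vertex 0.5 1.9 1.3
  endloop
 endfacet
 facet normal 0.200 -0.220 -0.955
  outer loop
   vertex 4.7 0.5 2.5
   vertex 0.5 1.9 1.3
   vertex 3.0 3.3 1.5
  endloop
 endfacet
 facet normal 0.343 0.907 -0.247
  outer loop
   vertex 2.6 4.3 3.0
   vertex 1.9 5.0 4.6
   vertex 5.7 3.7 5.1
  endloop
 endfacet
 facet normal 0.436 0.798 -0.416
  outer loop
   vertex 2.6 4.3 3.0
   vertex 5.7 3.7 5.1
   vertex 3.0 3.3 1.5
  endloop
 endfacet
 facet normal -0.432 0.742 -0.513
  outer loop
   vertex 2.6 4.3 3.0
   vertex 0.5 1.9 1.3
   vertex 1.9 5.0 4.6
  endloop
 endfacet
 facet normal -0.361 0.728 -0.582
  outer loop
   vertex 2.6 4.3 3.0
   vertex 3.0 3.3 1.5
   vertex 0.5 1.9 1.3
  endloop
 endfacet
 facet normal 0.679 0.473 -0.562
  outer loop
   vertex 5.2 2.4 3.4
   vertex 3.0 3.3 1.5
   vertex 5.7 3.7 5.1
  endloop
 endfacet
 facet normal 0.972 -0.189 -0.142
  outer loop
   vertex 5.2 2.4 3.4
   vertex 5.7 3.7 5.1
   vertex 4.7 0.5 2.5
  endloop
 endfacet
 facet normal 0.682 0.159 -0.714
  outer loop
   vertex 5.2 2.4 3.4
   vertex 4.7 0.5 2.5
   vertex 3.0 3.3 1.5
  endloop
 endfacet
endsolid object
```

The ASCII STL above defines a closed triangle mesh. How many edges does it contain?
24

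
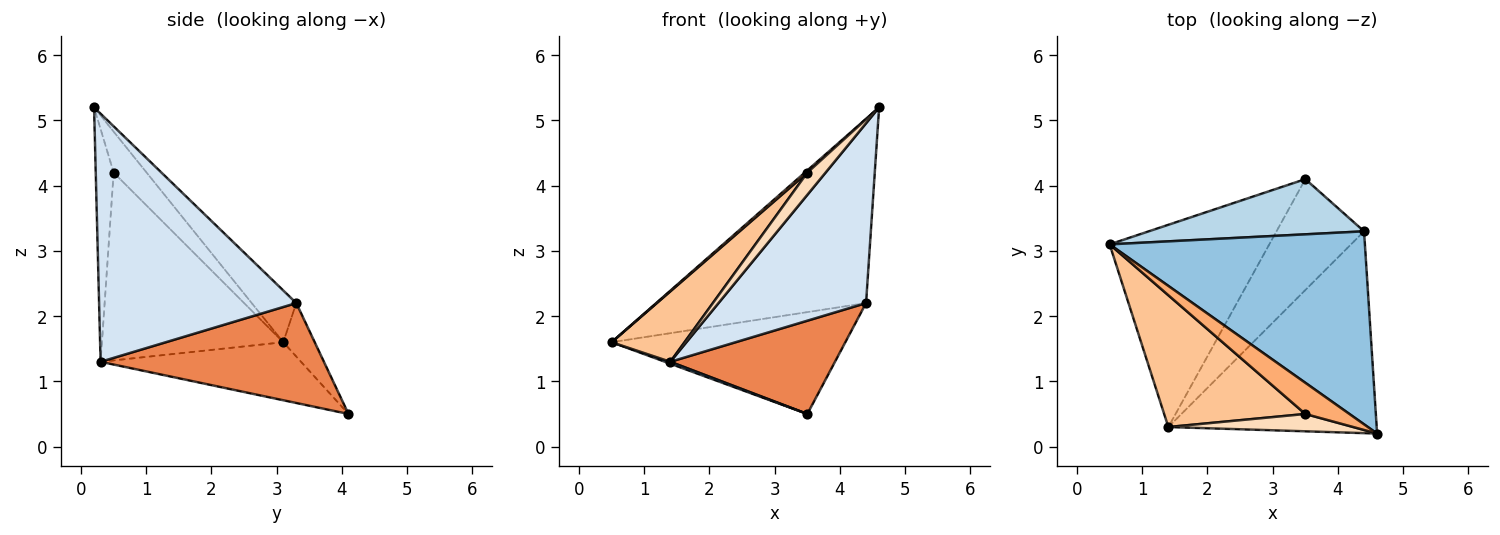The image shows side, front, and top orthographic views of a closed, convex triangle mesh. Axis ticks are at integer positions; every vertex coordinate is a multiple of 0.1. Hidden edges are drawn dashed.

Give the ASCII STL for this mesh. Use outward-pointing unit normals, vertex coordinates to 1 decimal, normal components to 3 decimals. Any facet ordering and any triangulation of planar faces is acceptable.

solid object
 facet normal -0.342 -0.009 -0.940
  outer loop
   vertex 1.4 0.3 1.3
   vertex 0.5 3.1 1.6
   vertex 3.5 4.1 0.5
  endloop
 endfacet
 facet normal -0.145 0.683 0.716
  outer loop
   vertex 4.4 3.3 2.2
   vertex 0.5 3.1 1.6
   vertex 4.6 0.2 5.2
  endloop
 endfacet
 facet normal -0.118 0.873 0.473
  outer loop
   vertex 4.4 3.3 2.2
   vertex 3.5 4.1 0.5
   vertex 0.5 3.1 1.6
  endloop
 endfacet
 facet normal 0.664 -0.497 -0.558
  outer loop
   vertex 4.4 3.3 2.2
   vertex 4.6 0.2 5.2
   vertex 1.4 0.3 1.3
  endloop
 endfacet
 facet normal 0.658 -0.485 -0.576
  outer loop
   vertex 4.4 3.3 2.2
   vertex 1.4 0.3 1.3
   vertex 3.5 4.1 0.5
  endloop
 endfacet
 facet normal -0.680 -0.052 0.732
  outer loop
   vertex 3.5 0.5 4.2
   vertex 4.6 0.2 5.2
   vertex 0.5 3.1 1.6
  endloop
 endfacet
 facet normal -0.761 -0.306 0.572
  outer loop
   vertex 3.5 0.5 4.2
   vertex 0.5 3.1 1.6
   vertex 1.4 0.3 1.3
  endloop
 endfacet
 facet normal -0.612 -0.624 0.486
  outer loop
   vertex 3.5 0.5 4.2
   vertex 1.4 0.3 1.3
   vertex 4.6 0.2 5.2
  endloop
 endfacet
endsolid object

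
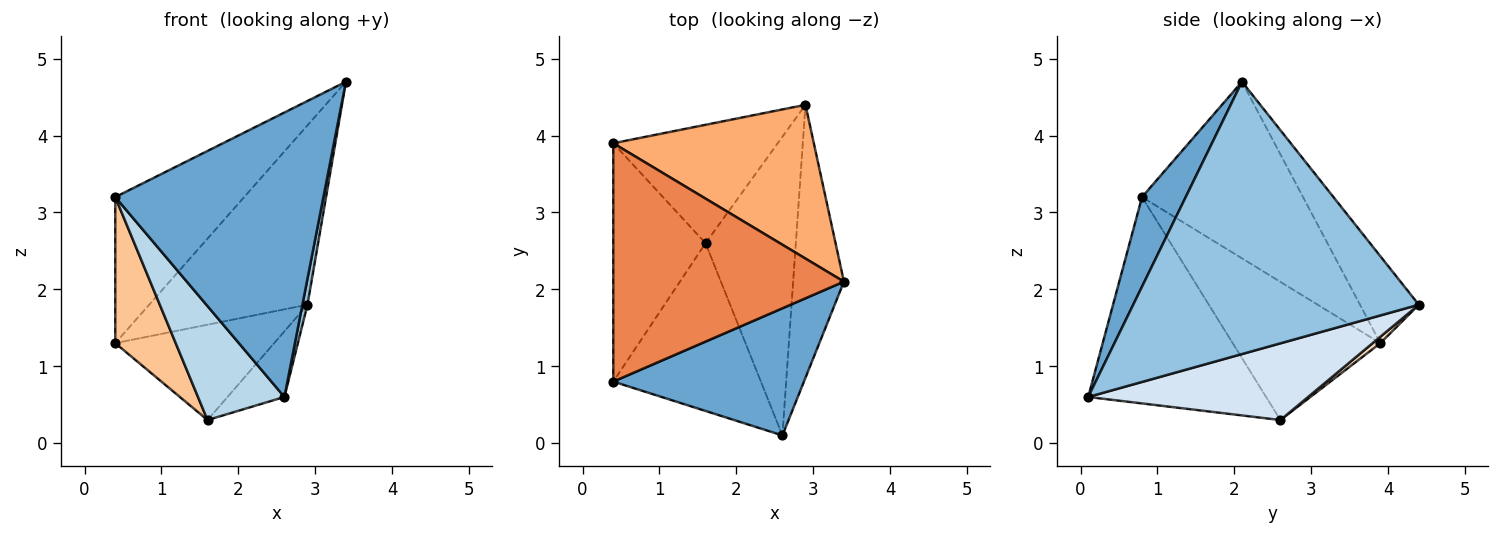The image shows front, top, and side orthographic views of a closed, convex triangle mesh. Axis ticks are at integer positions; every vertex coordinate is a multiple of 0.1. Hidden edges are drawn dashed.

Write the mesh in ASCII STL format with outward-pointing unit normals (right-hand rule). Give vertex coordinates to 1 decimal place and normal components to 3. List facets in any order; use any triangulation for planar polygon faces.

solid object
 facet normal 0.188 -0.897 0.401
  outer loop
   vertex 2.6 0.1 0.6
   vertex 3.4 2.1 4.7
   vertex 0.4 0.8 3.2
  endloop
 endfacet
 facet normal 0.983 -0.017 -0.183
  outer loop
   vertex 2.6 0.1 0.6
   vertex 2.9 4.4 1.8
   vertex 3.4 2.1 4.7
  endloop
 endfacet
 facet normal -0.756 -0.367 -0.541
  outer loop
   vertex 1.6 2.6 0.3
   vertex 2.6 0.1 0.6
   vertex 0.4 0.8 3.2
  endloop
 endfacet
 facet normal 0.639 0.165 -0.752
  outer loop
   vertex 1.6 2.6 0.3
   vertex 2.9 4.4 1.8
   vertex 2.6 0.1 0.6
  endloop
 endfacet
 facet normal -0.547 0.438 0.714
  outer loop
   vertex 0.4 3.9 1.3
   vertex 0.4 0.8 3.2
   vertex 3.4 2.1 4.7
  endloop
 endfacet
 facet normal -0.271 0.731 0.626
  outer loop
   vertex 0.4 3.9 1.3
   vertex 3.4 2.1 4.7
   vertex 2.9 4.4 1.8
  endloop
 endfacet
 facet normal -0.787 -0.322 -0.526
  outer loop
   vertex 0.4 3.9 1.3
   vertex 1.6 2.6 0.3
   vertex 0.4 0.8 3.2
  endloop
 endfacet
 facet normal 0.030 0.627 -0.779
  outer loop
   vertex 0.4 3.9 1.3
   vertex 2.9 4.4 1.8
   vertex 1.6 2.6 0.3
  endloop
 endfacet
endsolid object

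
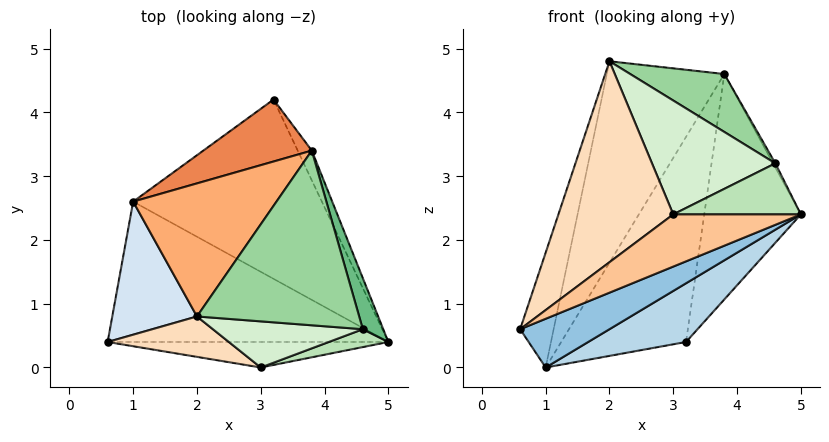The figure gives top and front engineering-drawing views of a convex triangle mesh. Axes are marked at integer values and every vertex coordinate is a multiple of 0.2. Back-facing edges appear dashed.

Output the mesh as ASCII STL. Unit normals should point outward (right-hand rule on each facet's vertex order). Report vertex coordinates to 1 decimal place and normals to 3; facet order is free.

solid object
 facet normal 0.913 0.404 -0.053
  outer loop
   vertex 3.8 3.4 4.6
   vertex 5.0 0.4 2.4
   vertex 3.2 4.2 0.4
  endloop
 endfacet
 facet normal 0.360 -0.306 -0.881
  outer loop
   vertex 1.0 2.6 0.0
   vertex 5.0 0.4 2.4
   vertex 0.6 0.4 0.6
  endloop
 endfacet
 facet normal 0.371 -0.289 -0.883
  outer loop
   vertex 1.0 2.6 0.0
   vertex 3.2 4.2 0.4
   vertex 5.0 0.4 2.4
  endloop
 endfacet
 facet normal -0.926 0.246 0.285
  outer loop
   vertex 1.0 2.6 0.0
   vertex 0.6 0.4 0.6
   vertex 2.0 0.8 4.8
  endloop
 endfacet
 facet normal -0.599 0.766 0.232
  outer loop
   vertex 1.0 2.6 0.0
   vertex 3.8 3.4 4.6
   vertex 3.2 4.2 0.4
  endloop
 endfacet
 facet normal -0.753 0.549 0.363
  outer loop
   vertex 1.0 2.6 0.0
   vertex 2.0 0.8 4.8
   vertex 3.8 3.4 4.6
  endloop
 endfacet
 facet normal 0.177 -0.884 -0.432
  outer loop
   vertex 3.0 0.0 2.4
   vertex 0.6 0.4 0.6
   vertex 5.0 0.4 2.4
  endloop
 endfacet
 facet normal -0.297 -0.936 0.188
  outer loop
   vertex 3.0 0.0 2.4
   vertex 2.0 0.8 4.8
   vertex 0.6 0.4 0.6
  endloop
 endfacet
 facet normal 0.897 0.037 0.440
  outer loop
   vertex 4.6 0.6 3.2
   vertex 5.0 0.4 2.4
   vertex 3.8 3.4 4.6
  endloop
 endfacet
 facet normal 0.489 -0.275 0.828
  outer loop
   vertex 4.6 0.6 3.2
   vertex 3.8 3.4 4.6
   vertex 2.0 0.8 4.8
  endloop
 endfacet
 facet normal 0.185 -0.927 0.325
  outer loop
   vertex 4.6 0.6 3.2
   vertex 3.0 0.0 2.4
   vertex 5.0 0.4 2.4
  endloop
 endfacet
 facet normal 0.158 -0.915 0.371
  outer loop
   vertex 4.6 0.6 3.2
   vertex 2.0 0.8 4.8
   vertex 3.0 0.0 2.4
  endloop
 endfacet
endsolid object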